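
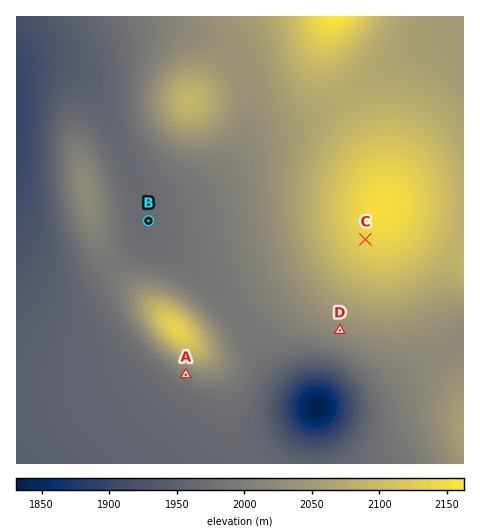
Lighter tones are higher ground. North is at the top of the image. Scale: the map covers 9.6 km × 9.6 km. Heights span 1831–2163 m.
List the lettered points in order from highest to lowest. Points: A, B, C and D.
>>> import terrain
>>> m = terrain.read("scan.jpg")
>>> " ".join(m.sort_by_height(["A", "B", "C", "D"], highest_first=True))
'C D A B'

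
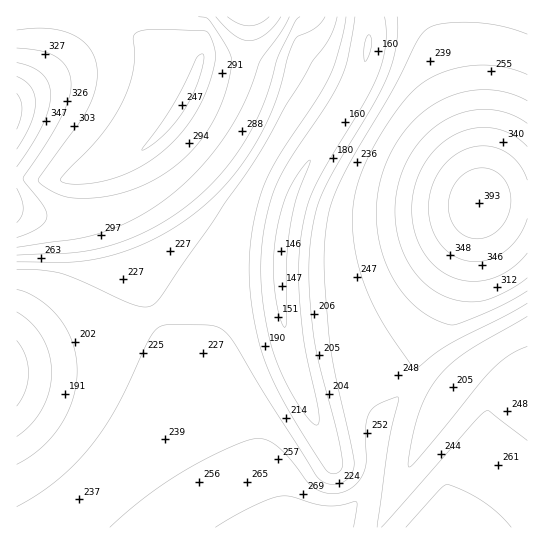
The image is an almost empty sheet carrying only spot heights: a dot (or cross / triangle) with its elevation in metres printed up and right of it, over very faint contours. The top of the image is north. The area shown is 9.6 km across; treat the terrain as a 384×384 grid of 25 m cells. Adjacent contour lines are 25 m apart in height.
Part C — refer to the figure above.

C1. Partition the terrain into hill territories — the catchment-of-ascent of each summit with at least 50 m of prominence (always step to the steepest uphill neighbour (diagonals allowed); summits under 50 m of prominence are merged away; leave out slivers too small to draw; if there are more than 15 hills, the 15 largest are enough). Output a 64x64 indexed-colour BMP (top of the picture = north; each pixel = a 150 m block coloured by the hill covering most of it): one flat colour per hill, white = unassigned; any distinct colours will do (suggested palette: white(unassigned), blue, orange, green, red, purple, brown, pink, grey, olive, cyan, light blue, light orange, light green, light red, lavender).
<image width="64" height="64" href="data:image/bmp;base64,Qk12CAAAAAAAAHYAAAAoAAAAQAAAAEAAAAABAAQAAAAAAAAIAAATCwAAEwsAABAAAAAAAAAA////ALR3HwAOf/8ALKAsACgn1gC9Z5QAS1aMAMJ34wB/f38AIr28AM++FwDox64AeLv/AIrfmACWmP8A1bDFABERERERERERERERERERERERERERERERERERERERERERERERERERERERERERERERERERERERERERERERERERERERERERERERERERERERERERERERERERERERERERERERERERERERERERERERERERERERERERERERERERERERERERERERERERERERERERERERERERERERERERERERERERERERERERERERERERERERERERERERERERERERERERERERERERERERERERERERERERERERERERERERERERERERERERERERERERERERERERERERERERERERERERERERERERERERERERERERERERERERERERERERERERERERERERERERERERERERERERERERERERERERERERERERERERERERERERERERERERERERERERERERERERERERERERERERERERERERERERERERERERERERERERERERERERERERERERERERERERERERERERERERERERERERERERERERERERERERERERERERERERERERERERERERERERERERERERERERERERERERERERERERERERERERERERERERERERERERERERERERERERERERERERERERERERERERERERERERERERERERERERERERERERERERERERERERERERERERERERERERERERERERERERERERERERERERERERERERERERERERERERERERERERERERERERERERERERERERERERERERERERERERERERERERERERERERERERERERERERERERERERERERERERERERERERERERERERERERERERERERERERERERERERERERESIhERERERERERERERERERERERERERERERERERERERERIiIiEREREREREREREREREREREREREREREREREREREREiIiIiIRERERERERERERERERERERERERERERERERERESIiIiIiIhERERERERERERERERERERERERERERERERERIiIiIiIiIiEREREREREREREREREREREREREREREREREiIiIiIiIiIiERERERERERERERERERERERERERERERESIiIiIiIiIiIiIRERERERERERERERERERERERERERERIiIiIiIiIiIiIiEREREREREREREREREREREREREREREiIiIiIiIiIiIiIiERERERERERERERERERERERERERESIiIiIiIiIiIiIiIiIiERERERERERERERERERERERERIiIiIiIiIiIiIiIiIiIiIiEREREREREREREREREREREiIiIiIiIiIiIiIiIiIiIiIRERERERERERERERERERESIiIiIiIiIiIiIiIiIiIiIhERERERERERERERERERERIiIiIiIiIiIiIiIiIiIiIiEREREREREREREREREREREiIiIiIiIiIiIiIiIiIiIiIRERERERERERERERERERESIiIiIiIiIiIiIiIiIiIiIhERERERERERERERERERERIiIiIiIiIiIiIiIiIiIiIiEREREREREREREREREREREiIiIiIiIiIiIiIiIiIiIiIhERERERERERERERERERESIiIiIiIiIiIiIiIiIiIiIiERERERERERERERERERERIiIiIiIiIiIiIiIiIiIiIiIREREREREREREREREREREiIiIiIiIiIiIiIiIiIiIiIhERERERERERERERERERESIiIiIiIiIiIiIiIiIiIiMzMRERERERERERERERERERIiIiIiIiIiIiIiIiIiIjMzMxEREREREREREREREREREiIiIiIiIiIiIiIiIiIzMzMzMRERERERERERERERERESIiIiIiIiIiIiIiIiIzMzMzMxERERERERERERERERERIiIiIiIiIiIiIiIiIzMzMzMzMREREREREREREREREREiIiIiIiIiIiIiIiIzMzMzMzMzERERERERERERERERESIiIiIiIiIiIiIiMzMzMzMzMzMRERERERERERERERERIiIiIiIiIiIiIiMzMzMzMzMzMzEREREREREREREREREiIiIiIiIiIiIiMzMzMzMzMzMzMxERERERERERERERESIiIiIiIiIiIiIzMzMzMzMzMzMzERERERERERERERERIiIiIiIiIiIiIiMzMzMzMzMzMzMxEREREREREREREREiIiIiIiIiIiIiIzMzMzMzMzMzMzMRERERERERERERESIiIiIiIiIiIiIiMzMzMzMzMzMzMxERERERERERERERIiIiIiIiIiIiIiIzMzMzMzMzMzMzMREREREREREREREiIiIiIiIiIiIiIiMzMzMzMzMzMzMxERERERERERERESIiIiIiIiIiIiIiIzMzMzMzMzMzMzERERERERERERERIiIiIiIiIiIiIiIzMzMzMzMzMzMzMxEREREREREREREiIiIiIiIiIiIjMzMzMzMzMzMzMzMzERERERERERERESIiIiIiIiIiIzMzMzMzMzMzMzMzMzMRERERERERERERIiIiIiIiIiMzMzMzMzMzMzMzMzMzMxEREREREREREREiIiIiIiIjMzMzMzMzMzMzMzMzMzMzERERERERERERESIiIiIiIjMzMzMzMzMzMzMzMzMzMzMRERERERERERER"/>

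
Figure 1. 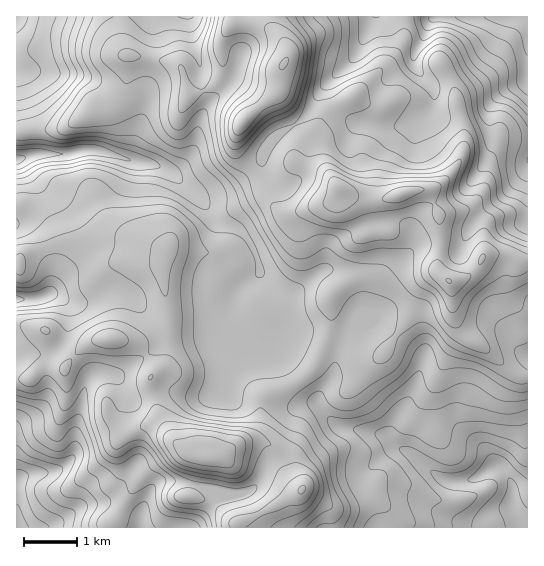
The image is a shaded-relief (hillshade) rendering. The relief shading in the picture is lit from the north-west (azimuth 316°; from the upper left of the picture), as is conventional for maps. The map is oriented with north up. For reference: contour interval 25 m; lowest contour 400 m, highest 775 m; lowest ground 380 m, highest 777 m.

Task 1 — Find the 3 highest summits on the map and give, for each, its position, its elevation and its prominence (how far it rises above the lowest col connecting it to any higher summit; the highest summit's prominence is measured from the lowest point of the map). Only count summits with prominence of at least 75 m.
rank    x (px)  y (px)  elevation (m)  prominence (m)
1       285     63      777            397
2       339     187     767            113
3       215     457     767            156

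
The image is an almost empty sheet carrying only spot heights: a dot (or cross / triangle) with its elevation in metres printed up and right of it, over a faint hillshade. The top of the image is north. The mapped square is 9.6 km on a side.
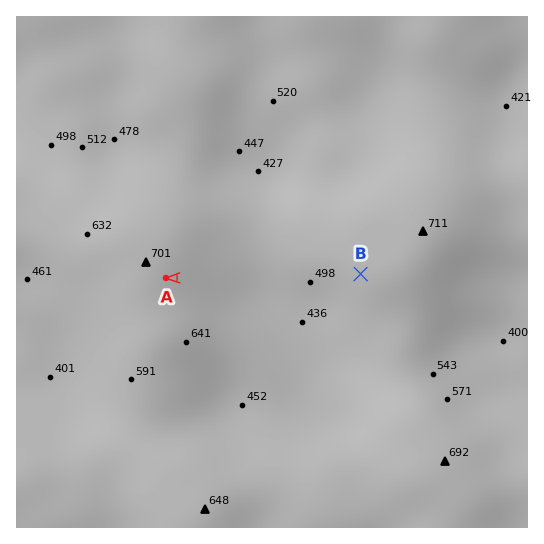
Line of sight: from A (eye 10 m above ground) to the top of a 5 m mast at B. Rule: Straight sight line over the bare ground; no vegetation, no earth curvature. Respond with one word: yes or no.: yes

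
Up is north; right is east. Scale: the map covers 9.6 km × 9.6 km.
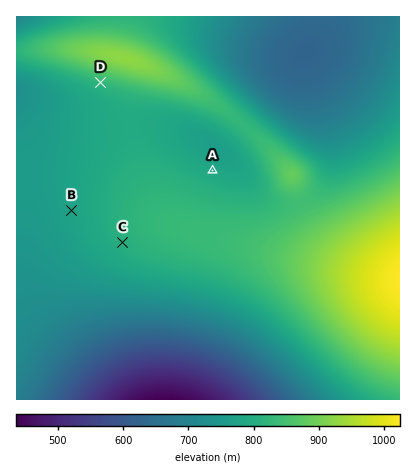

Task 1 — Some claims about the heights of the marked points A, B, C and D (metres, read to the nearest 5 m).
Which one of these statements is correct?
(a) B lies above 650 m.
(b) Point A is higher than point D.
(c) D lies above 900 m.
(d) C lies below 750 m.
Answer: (a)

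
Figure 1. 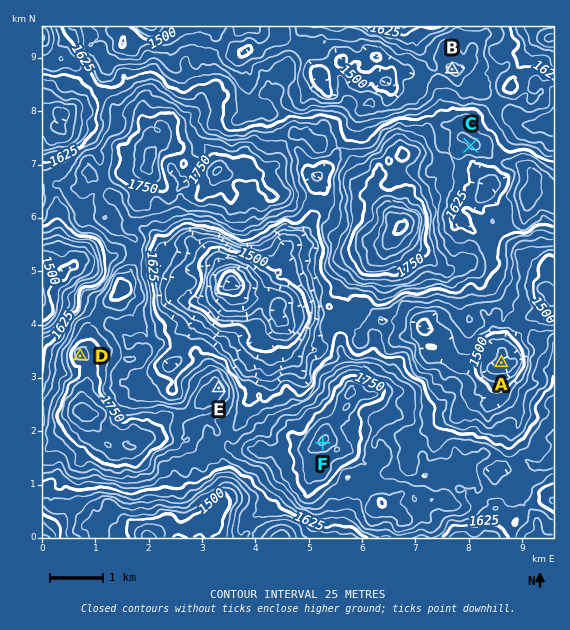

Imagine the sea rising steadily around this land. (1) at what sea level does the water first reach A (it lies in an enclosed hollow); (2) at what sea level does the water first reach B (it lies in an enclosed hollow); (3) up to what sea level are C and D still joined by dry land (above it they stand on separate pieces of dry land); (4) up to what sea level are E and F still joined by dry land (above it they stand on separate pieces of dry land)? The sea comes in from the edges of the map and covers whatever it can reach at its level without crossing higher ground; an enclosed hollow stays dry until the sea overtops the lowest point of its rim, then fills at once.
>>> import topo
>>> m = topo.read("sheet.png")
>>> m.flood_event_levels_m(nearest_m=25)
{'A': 1525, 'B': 1550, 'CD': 1650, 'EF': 1675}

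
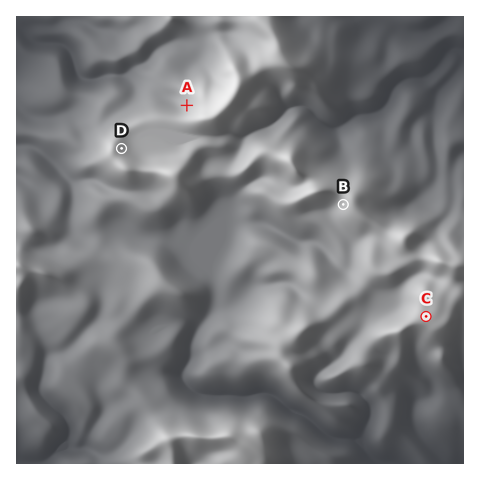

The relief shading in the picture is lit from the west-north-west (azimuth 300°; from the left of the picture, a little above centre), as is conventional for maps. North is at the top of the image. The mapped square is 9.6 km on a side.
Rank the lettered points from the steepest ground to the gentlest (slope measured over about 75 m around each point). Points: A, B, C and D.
A B D C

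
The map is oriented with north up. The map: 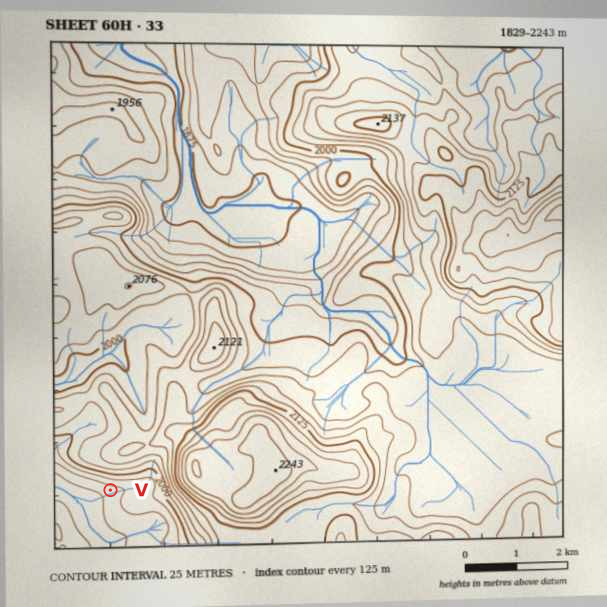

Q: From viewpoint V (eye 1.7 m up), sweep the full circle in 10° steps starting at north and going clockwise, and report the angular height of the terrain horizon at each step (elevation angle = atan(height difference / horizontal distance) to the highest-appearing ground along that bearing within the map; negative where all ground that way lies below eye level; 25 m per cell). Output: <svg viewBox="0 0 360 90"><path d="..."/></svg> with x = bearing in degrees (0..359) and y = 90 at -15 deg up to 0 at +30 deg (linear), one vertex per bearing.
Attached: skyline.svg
<svg viewBox="0 0 360 90"><path d="M0 36l10 0 10 1 10 2 10 3 10 3 10-1 10-4 10-1 10 3 10 5 10 3 10 3 10 1 10 2 10 1 10 2 10 2 10 1 10 0 10-1 10-1 10-1 10 0 10 0 10 1 10 2 10 1 10 0 10-2 10-4 10-6 10-5 10-3 10-3 10-3"/></svg>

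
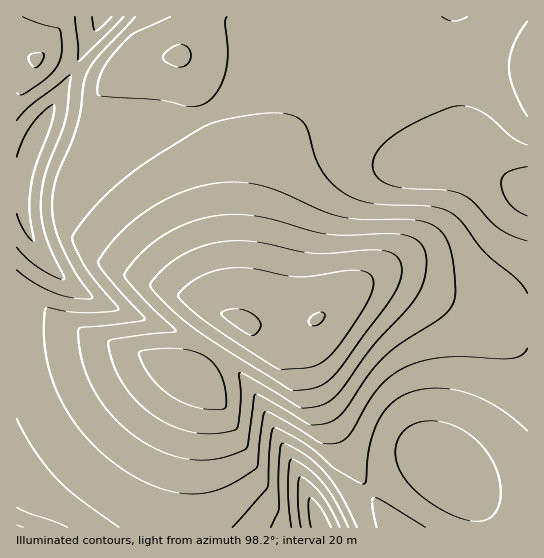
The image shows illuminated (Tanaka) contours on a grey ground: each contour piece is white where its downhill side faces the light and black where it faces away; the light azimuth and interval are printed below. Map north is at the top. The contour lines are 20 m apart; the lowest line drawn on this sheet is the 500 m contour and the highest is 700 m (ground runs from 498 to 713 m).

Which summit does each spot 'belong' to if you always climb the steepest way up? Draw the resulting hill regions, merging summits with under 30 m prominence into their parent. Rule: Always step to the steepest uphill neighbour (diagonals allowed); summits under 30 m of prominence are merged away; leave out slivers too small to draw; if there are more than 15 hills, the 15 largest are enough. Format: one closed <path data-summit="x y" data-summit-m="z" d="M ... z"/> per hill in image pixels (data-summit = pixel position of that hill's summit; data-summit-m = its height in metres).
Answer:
<path data-summit="527 191" data-summit-m="651" d="M527 16l-336 1-3 18-8 22 27 53 12 35 5 37 9 135 4 4 6 4 67-2 8-4 39-32 24-10 16 2 12 4 48 22 29 11 42 1z"/><path data-summit="31 150" data-summit-m="673" d="M21 52l-5 1 0 274 61 2 117 46 34-53 7-4-8-81-3-55-5-37-12-35-26-52-8-2-48 9-16 14-6 1-16-5-29-15-12-4-4 0-5 4z"/><path data-summit="441 467" data-summit-m="653" d="M389 277l-19 3-21 12-40 34-2 11 2 25 10 31 37 77 27 43 12 15 132 0 1-210-42-2-29-11-48-22z"/><path data-summit="17 527" data-summit-m="664" d="M71 328l-55 1 0 198 167 1 6-73 15-70-11-10-16-8z"/><path data-summit="322 527" data-summit-m="713" d="M234 319l-6 3-35 53 11 10 0 2-5 18-10 50-5 72 210 1-38-58-37-77-10-31-2-19 1-13 5-8-70 3z"/><path data-summit="103 17" data-summit-m="670" d="M190 16l-173 0-1 35 21 9 5-4 4 0 19 7 22 12 19 5 19-15 54-9 9-21z"/>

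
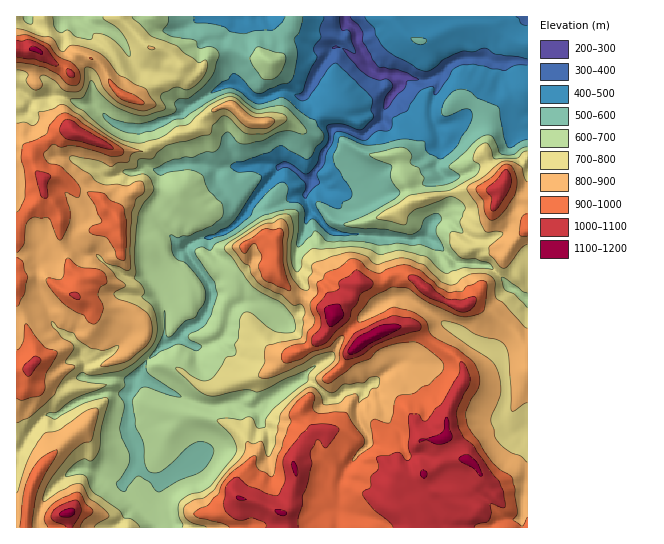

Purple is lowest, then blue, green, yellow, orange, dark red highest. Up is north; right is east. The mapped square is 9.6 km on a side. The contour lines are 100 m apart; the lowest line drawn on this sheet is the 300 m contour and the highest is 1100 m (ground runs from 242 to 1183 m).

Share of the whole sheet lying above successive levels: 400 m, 96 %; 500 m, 87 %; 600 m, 76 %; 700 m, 57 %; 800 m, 42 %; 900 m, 23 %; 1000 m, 9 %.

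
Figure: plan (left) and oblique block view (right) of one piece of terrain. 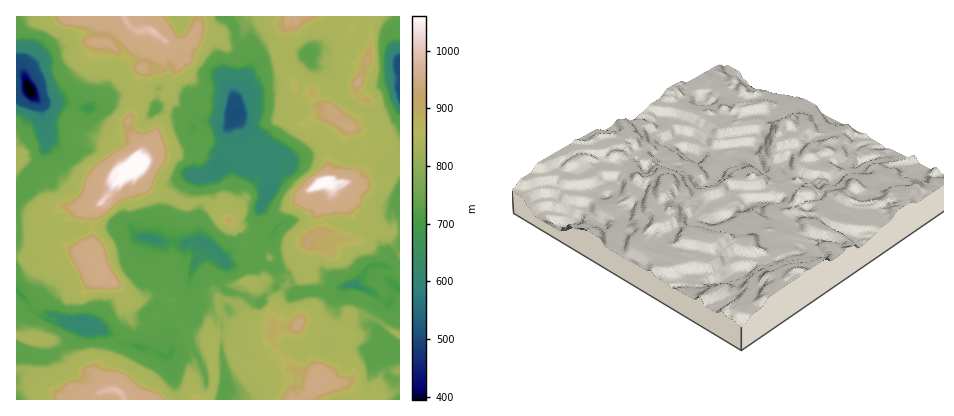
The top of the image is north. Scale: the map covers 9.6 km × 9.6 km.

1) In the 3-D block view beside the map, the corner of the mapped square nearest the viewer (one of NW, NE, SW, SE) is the SW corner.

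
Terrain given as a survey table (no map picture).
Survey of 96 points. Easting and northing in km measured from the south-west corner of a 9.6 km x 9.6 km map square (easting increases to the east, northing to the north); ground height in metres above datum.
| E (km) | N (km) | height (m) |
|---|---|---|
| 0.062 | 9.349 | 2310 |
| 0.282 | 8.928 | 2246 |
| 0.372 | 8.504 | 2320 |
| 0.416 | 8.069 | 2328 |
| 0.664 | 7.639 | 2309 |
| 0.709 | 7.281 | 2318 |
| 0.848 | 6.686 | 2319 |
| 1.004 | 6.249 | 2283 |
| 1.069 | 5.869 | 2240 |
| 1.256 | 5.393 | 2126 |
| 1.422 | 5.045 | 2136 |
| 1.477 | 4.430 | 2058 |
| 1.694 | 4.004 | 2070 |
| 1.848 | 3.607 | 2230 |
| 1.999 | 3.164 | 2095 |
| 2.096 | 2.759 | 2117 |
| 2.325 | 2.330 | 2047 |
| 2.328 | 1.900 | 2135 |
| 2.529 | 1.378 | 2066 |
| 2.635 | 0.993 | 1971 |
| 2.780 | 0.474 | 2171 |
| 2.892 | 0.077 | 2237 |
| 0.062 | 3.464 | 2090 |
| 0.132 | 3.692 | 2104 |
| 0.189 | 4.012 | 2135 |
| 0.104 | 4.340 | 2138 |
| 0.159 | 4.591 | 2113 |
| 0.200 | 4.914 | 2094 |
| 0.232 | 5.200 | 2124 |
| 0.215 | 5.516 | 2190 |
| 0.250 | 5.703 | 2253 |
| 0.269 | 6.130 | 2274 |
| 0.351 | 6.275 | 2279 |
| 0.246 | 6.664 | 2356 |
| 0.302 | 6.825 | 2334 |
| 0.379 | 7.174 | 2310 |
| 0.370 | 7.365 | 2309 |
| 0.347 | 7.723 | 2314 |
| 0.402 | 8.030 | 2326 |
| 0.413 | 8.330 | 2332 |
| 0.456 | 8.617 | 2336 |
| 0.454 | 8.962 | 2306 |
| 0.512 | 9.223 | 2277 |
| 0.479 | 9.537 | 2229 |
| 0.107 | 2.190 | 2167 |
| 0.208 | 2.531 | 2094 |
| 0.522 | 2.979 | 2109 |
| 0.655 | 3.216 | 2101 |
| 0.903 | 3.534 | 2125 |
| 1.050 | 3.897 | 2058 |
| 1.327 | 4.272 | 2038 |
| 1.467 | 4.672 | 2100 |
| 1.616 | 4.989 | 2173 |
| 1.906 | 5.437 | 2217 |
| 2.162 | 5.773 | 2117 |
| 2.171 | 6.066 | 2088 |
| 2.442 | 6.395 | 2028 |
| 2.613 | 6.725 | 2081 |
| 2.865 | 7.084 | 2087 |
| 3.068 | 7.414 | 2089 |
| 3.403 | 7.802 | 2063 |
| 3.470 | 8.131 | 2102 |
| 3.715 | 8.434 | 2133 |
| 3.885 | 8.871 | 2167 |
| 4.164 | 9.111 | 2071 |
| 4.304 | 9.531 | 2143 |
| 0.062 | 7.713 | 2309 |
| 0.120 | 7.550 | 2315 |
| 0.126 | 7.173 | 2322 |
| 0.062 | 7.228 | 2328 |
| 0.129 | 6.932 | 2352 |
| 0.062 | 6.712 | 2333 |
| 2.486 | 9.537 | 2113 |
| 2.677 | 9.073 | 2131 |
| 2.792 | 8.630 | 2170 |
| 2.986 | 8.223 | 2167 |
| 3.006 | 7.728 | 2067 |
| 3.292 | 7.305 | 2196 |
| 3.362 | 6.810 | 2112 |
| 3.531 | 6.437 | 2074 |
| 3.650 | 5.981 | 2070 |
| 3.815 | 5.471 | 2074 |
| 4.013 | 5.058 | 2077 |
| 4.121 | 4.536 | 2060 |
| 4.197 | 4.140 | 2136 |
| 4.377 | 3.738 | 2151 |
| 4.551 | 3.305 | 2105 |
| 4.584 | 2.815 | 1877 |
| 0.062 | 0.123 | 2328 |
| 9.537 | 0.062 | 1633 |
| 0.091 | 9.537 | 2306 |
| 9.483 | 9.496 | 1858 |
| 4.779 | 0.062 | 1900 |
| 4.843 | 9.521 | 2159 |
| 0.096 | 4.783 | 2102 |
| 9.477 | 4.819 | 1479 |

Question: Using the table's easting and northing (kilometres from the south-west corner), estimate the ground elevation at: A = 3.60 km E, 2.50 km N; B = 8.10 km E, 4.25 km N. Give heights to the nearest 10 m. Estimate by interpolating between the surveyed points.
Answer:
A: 2100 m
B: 1710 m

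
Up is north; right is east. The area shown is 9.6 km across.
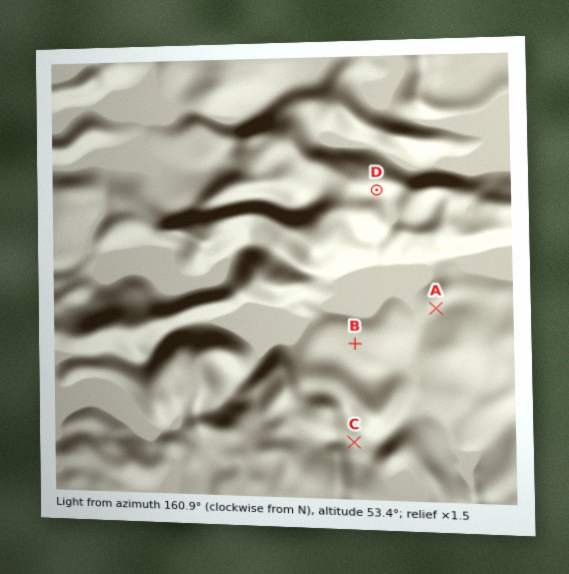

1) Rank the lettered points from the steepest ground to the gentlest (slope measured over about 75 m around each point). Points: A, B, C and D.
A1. D C A B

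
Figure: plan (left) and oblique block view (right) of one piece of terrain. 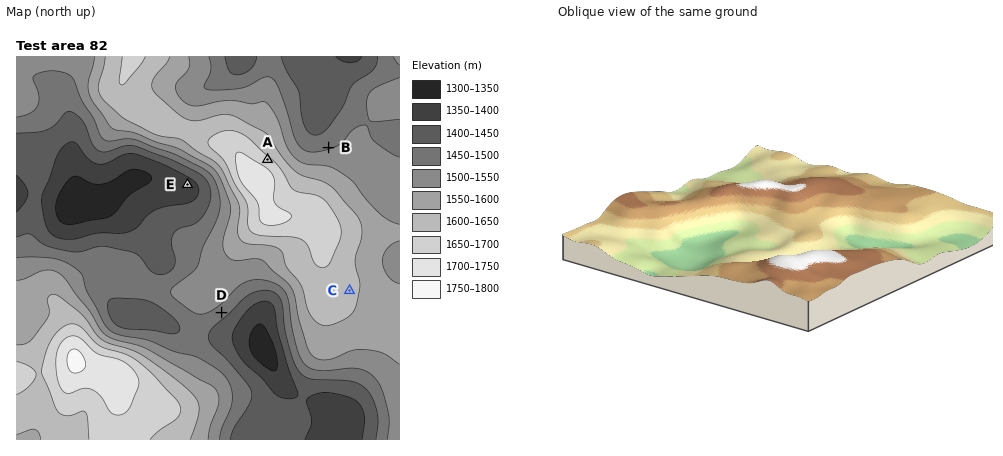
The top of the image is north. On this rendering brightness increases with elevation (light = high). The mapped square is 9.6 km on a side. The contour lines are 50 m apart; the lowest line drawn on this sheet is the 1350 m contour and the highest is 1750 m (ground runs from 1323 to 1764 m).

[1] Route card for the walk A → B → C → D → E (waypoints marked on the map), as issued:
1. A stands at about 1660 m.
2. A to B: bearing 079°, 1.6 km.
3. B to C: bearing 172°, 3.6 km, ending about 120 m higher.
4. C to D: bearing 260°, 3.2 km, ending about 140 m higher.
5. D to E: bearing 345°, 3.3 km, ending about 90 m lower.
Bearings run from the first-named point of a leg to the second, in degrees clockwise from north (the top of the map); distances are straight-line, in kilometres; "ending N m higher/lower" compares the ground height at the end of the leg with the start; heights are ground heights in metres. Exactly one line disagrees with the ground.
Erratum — Line 4: it should read "ending about 140 m lower".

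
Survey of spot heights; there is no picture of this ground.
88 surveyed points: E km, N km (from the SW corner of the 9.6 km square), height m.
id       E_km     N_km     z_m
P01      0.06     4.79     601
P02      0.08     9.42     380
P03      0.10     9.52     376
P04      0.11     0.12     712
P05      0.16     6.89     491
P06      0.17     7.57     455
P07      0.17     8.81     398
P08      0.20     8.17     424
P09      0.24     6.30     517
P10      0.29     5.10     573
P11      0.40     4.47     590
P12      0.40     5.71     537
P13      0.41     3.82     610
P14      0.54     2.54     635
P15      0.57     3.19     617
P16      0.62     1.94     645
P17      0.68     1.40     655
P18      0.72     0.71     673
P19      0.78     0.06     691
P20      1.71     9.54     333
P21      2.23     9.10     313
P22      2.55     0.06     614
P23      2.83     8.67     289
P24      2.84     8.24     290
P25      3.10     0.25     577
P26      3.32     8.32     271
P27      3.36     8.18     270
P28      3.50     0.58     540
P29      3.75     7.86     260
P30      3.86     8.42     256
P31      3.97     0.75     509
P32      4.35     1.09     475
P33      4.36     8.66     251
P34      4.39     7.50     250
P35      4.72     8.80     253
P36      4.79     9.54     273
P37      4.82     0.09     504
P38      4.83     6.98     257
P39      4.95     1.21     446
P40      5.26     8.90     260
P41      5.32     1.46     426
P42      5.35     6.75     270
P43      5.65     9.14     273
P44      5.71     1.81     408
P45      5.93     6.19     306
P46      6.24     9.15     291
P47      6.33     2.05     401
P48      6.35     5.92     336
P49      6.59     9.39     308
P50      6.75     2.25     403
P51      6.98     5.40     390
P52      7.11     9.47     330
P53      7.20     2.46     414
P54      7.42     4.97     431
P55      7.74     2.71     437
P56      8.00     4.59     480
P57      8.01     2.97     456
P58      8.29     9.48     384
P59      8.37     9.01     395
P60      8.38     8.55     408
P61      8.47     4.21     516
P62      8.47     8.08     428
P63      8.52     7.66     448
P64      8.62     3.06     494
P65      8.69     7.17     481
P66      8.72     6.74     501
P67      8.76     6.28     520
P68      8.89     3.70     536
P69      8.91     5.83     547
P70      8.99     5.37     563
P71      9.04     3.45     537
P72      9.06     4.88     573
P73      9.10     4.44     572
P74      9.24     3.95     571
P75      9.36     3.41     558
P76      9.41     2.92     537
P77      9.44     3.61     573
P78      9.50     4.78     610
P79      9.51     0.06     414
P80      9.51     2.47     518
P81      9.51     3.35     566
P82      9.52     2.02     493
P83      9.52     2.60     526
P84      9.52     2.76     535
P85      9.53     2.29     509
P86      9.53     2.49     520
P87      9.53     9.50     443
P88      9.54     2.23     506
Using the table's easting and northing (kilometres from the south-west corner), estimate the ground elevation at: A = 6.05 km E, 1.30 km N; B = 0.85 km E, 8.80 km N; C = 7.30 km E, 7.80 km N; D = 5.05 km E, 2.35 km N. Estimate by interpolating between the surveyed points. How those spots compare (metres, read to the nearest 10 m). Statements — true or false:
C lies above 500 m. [false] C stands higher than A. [false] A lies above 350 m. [true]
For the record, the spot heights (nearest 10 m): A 420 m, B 370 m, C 350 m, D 400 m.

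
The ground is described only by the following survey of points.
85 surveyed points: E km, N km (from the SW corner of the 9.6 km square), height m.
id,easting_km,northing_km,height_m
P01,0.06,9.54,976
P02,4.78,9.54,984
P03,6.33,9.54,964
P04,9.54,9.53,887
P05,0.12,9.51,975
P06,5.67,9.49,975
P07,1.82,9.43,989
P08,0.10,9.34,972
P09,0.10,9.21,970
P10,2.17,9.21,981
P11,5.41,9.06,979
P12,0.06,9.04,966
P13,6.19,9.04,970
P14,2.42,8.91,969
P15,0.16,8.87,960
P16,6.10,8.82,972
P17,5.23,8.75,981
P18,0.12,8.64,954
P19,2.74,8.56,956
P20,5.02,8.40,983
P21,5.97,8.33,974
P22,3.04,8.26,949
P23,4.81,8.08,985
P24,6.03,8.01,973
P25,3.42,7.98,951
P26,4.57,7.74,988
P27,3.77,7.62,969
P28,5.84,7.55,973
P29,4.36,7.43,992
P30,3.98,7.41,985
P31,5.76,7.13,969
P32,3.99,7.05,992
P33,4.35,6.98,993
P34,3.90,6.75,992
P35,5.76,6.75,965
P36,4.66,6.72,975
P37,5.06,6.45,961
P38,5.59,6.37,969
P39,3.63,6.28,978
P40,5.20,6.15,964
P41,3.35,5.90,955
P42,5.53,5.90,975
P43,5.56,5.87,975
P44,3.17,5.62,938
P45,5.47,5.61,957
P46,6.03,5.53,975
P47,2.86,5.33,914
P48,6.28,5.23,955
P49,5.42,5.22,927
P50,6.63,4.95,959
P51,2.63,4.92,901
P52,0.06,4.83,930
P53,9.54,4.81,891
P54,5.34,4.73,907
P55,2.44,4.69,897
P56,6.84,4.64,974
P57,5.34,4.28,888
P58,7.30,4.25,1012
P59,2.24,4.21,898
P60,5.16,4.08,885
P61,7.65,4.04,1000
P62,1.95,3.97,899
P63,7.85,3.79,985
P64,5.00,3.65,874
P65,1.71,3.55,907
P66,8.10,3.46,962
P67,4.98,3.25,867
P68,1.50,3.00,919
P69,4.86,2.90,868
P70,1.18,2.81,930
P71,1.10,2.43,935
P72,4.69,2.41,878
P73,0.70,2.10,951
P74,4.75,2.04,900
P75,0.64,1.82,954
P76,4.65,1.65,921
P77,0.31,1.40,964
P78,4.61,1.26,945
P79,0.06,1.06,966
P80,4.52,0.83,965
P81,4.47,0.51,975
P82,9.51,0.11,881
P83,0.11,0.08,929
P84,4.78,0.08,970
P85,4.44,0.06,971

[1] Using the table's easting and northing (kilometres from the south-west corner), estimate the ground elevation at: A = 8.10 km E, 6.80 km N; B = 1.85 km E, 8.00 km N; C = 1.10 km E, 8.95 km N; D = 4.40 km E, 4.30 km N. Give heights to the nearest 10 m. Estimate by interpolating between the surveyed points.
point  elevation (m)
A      910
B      930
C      960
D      910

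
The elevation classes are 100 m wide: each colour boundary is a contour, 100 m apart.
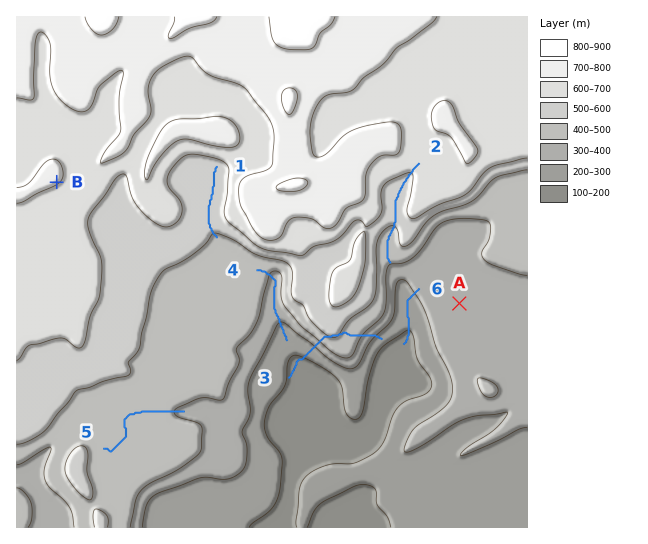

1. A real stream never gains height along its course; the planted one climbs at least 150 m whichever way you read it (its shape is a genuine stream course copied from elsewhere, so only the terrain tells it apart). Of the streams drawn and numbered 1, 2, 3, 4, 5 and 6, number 3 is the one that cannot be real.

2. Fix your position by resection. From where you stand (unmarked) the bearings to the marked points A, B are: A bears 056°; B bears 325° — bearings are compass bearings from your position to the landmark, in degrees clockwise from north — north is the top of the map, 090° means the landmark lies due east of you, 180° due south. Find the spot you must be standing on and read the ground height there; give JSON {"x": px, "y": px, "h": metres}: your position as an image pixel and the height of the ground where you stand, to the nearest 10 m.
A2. {"x": 244, "y": 449, "h": 310}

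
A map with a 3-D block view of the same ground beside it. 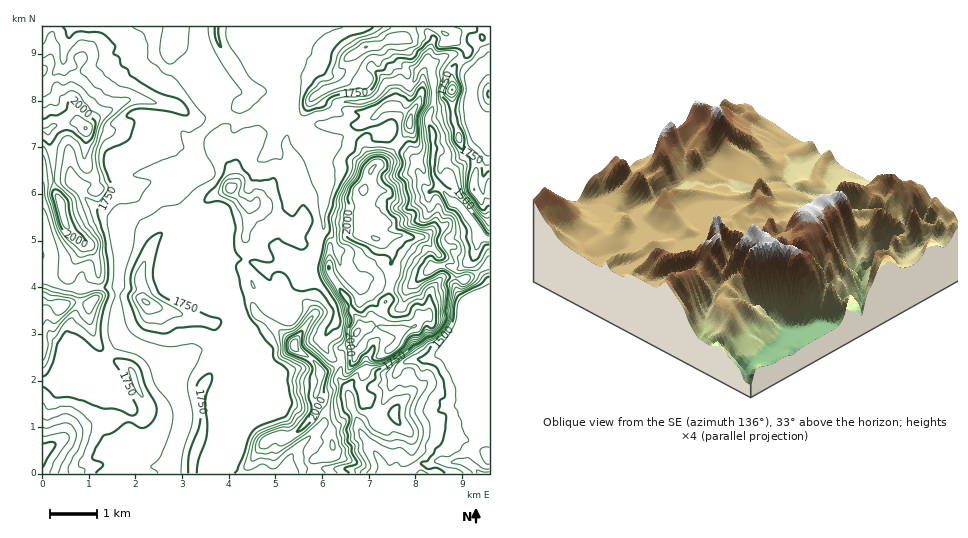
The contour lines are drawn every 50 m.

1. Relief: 1340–2160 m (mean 1750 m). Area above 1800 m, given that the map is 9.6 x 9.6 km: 25.9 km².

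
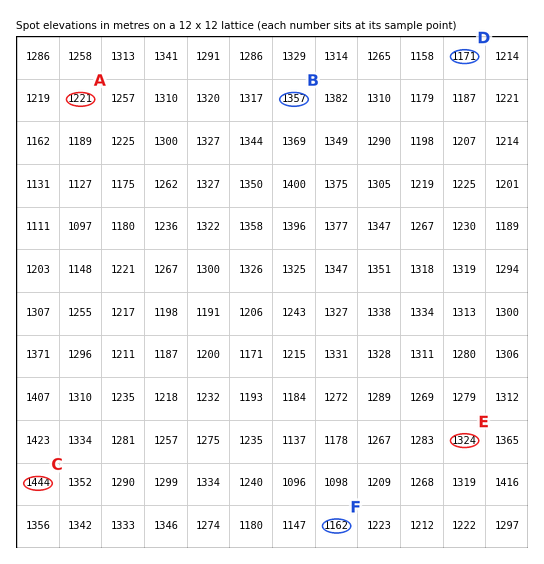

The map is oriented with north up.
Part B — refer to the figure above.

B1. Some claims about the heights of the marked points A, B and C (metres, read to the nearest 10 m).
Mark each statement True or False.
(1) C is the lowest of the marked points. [False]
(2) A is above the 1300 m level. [False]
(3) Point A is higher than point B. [False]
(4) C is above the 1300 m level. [True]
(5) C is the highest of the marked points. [True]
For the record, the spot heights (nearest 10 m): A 1220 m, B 1360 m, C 1440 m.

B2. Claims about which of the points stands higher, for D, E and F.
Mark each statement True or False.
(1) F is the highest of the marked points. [False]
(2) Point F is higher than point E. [False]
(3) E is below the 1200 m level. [False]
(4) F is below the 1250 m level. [True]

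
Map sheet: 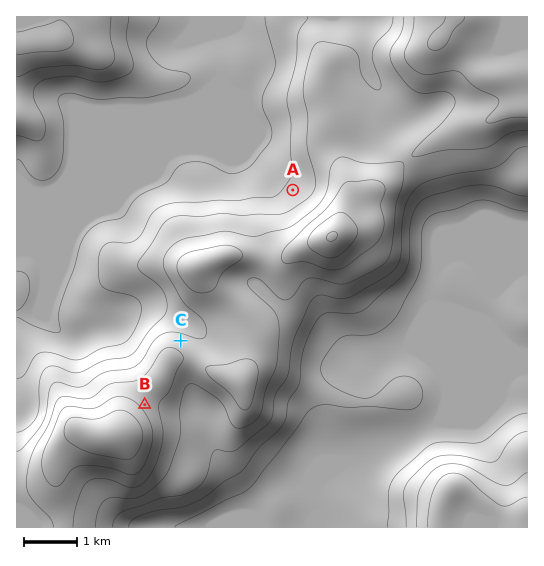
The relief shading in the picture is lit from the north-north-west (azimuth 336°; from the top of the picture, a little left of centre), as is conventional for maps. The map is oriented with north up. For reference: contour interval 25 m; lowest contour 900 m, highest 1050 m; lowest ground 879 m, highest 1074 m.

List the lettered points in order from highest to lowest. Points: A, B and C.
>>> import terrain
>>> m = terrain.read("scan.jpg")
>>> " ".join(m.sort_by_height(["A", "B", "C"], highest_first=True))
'B C A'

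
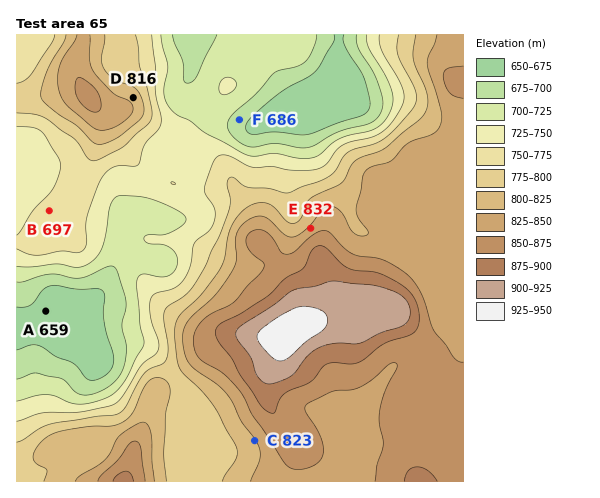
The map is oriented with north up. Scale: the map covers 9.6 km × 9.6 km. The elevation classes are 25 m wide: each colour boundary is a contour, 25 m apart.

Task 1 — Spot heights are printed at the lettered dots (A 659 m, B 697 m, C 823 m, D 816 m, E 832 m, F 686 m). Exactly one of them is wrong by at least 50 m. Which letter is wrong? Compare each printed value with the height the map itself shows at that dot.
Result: B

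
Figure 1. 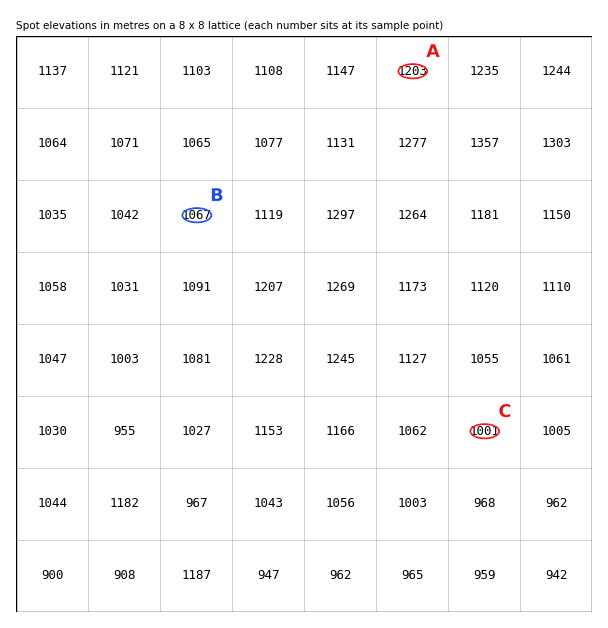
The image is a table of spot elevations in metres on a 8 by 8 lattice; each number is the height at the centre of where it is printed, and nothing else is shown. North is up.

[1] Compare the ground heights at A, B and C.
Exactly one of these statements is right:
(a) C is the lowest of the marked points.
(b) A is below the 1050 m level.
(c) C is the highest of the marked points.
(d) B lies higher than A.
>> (a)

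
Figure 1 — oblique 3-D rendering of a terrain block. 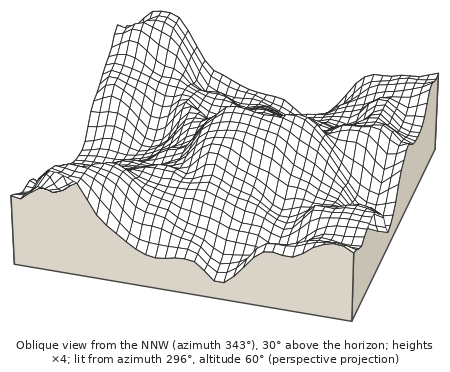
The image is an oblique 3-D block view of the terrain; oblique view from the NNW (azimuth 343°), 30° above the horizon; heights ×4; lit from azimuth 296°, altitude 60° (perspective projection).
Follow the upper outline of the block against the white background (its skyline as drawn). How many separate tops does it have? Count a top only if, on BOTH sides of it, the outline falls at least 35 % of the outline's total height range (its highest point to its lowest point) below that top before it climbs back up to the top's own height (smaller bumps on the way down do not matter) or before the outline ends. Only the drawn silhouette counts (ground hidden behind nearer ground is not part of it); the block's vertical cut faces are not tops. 1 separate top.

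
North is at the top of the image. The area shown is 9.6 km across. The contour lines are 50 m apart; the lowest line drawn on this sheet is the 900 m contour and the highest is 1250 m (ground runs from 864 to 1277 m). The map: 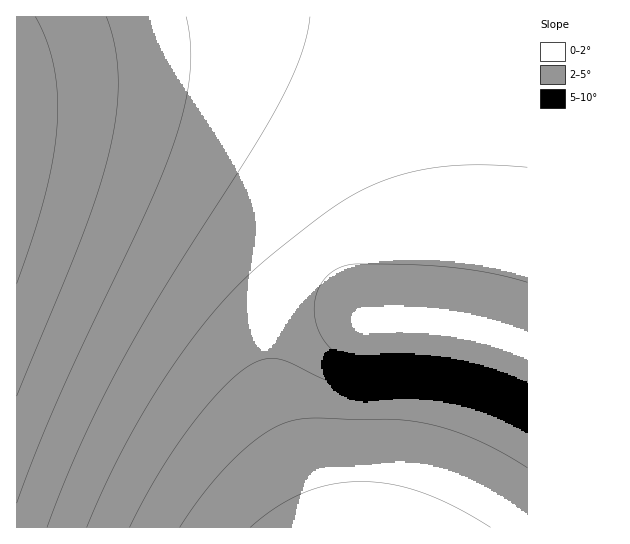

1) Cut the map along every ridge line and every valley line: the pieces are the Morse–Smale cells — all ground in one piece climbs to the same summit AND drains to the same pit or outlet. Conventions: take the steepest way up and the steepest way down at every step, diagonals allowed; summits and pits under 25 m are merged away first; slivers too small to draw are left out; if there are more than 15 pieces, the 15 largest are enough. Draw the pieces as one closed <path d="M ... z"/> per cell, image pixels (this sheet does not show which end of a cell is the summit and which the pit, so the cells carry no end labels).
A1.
<path d="M527 16l-511 1 1 511 306-1-12-40-26-61-12-40-2-19 0-28 8-34 13-26 23-24 15-10 23-9 41-7 44-1 35 3 55 10z"/><path d="M438 228l-56 3-41 9-26 15-19 19-17 31-8 34 0 28 2 19 12 40 26 61 12 41 205-1 0-285-37-9z"/>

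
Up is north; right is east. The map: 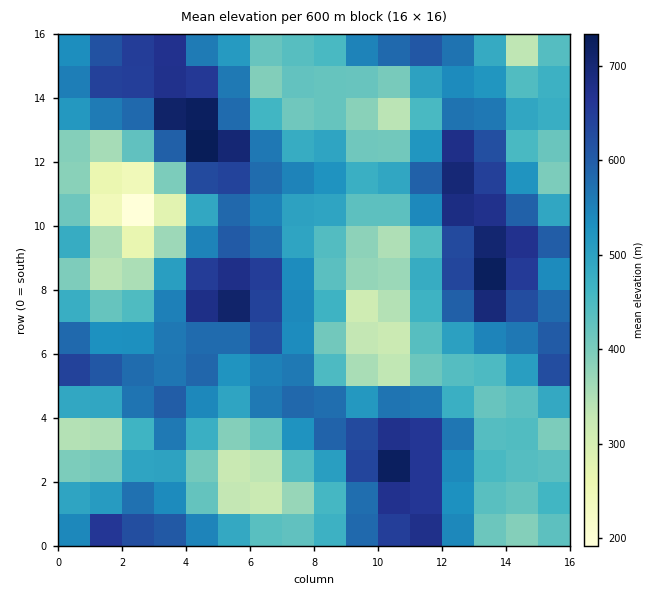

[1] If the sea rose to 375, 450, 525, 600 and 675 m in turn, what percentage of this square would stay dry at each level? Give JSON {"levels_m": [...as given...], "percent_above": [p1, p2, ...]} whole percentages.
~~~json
{"levels_m": [375, 450, 525, 600, 675], "percent_above": [87, 67, 46, 23, 8]}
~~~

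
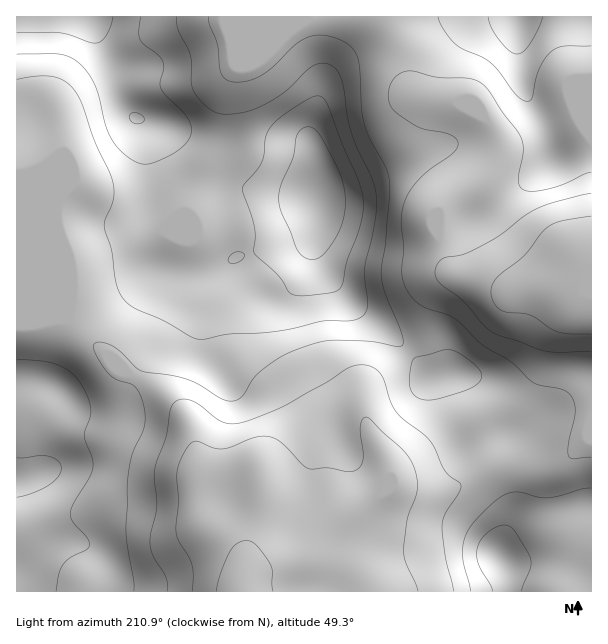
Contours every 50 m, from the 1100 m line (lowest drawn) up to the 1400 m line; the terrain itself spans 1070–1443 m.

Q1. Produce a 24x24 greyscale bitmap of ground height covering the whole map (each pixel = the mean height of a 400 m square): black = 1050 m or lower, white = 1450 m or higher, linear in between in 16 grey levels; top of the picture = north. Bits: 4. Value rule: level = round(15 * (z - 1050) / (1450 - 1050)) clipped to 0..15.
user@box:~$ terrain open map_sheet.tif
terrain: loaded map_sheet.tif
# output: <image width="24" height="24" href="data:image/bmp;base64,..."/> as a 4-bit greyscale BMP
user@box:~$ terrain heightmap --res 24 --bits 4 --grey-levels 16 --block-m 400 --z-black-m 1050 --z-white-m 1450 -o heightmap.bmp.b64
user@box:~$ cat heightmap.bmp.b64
<image width="24" height="24" href="data:image/bmp;base64,Qk2WAQAAAAAAAHYAAAAoAAAAGAAAABgAAAABAAQAAAAAACABAAATCwAAEwsAABAAAAAAAAAAAAAAABEREQAiIiIAMzMzAERERABVVVUAZmZmAHd3dwCIiIgAmZmZAKqqqgC7u7sAzMzMAN3d3QDu7u4A////AKqZh1MhIiIjRXmpiKqZhlMiIiIzRXqpiKqZhkMiIzMzRXmpiLqYhkMyIzMzRWeIiMuphkMzI0MzNWZ3d7uphkMzNERDRWZnZrqph1REREREVmZnZaqph2VmZVRFZ3ZmZqqoh3eIdmVWeIdmZamYeImYh2ZneIdlVYiIiJmZmIiId3VDM4iImaqqqqqYdlMiEYiIqqu7u7unVDIhEYiJq7u7vNyXVDMhEYiJq7u7zeynVEQyEYiJqru7zu23VEVDIoiJq7u7zv24VEVVRIiJq7u7ze2nZVVWdoiKzLu7veyXZmVWdpiL3cuqvNuGZVVndpmb3LqZmrp2VVV3dqmszLmHial2ZmaIdrvNy6l3eIh2ZniZd93uy6h3d3dmZ4mqmA=="/>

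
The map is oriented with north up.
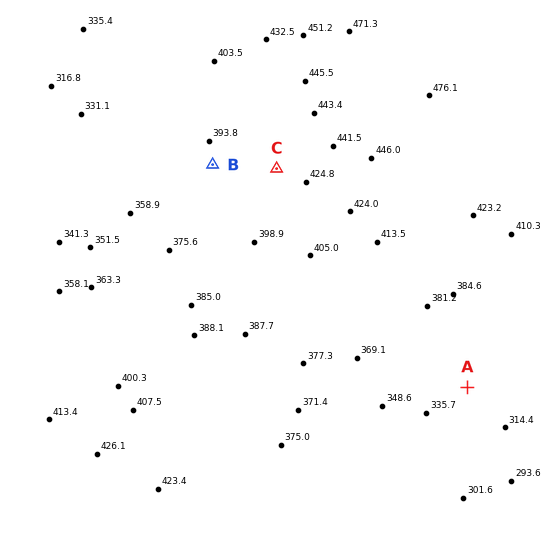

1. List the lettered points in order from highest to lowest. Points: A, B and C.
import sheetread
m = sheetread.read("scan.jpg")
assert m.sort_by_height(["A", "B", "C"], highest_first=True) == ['C', 'B', 'A']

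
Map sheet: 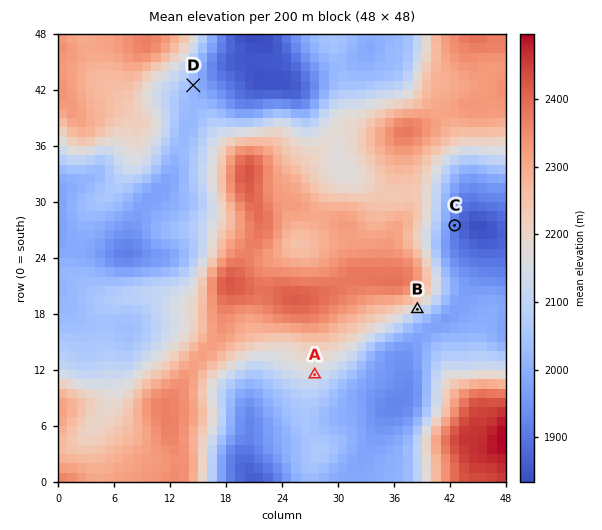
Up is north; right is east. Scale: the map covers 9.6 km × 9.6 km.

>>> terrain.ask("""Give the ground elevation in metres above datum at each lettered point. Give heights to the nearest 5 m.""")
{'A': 2145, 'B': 2140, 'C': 1905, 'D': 2020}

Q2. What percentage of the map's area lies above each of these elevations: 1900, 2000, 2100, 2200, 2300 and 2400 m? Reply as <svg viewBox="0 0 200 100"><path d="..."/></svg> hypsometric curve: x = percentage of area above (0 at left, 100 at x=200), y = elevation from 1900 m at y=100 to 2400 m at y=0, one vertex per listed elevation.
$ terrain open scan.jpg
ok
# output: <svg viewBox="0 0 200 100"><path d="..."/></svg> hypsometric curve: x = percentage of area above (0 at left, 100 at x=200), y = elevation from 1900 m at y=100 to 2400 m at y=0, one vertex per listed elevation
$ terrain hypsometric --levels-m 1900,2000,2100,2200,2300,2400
<svg viewBox="0 0 200 100"><path d="M192 100l-33-20-44-20-29-20-37-20-42-20"/></svg>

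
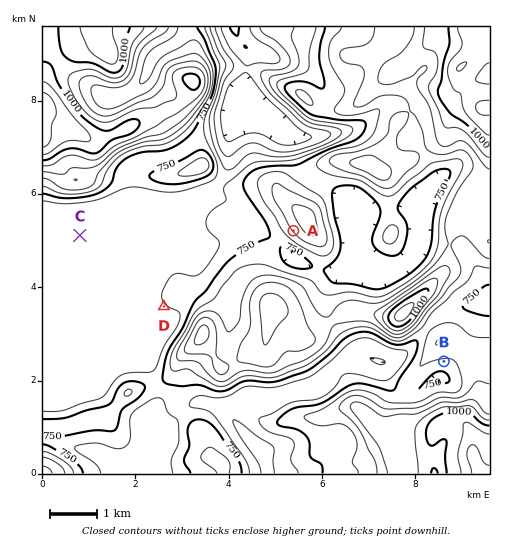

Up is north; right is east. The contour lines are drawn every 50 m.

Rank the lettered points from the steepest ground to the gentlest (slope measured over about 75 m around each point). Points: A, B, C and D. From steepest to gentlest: A B D C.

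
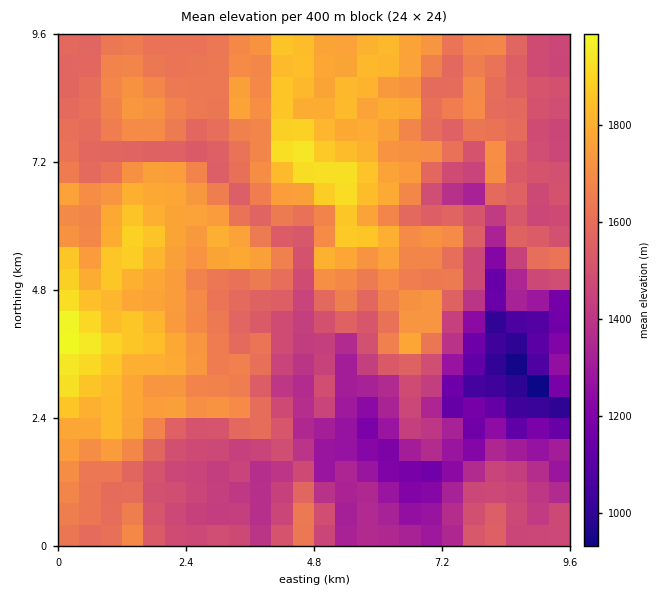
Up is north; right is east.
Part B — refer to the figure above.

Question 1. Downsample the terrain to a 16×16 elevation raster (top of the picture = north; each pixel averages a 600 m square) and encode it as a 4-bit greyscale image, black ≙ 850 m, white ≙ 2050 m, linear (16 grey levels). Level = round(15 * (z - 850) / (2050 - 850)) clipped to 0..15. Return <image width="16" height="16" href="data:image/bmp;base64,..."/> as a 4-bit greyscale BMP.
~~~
<image width="16" height="16" href="data:image/bmp;base64,Qk32AAAAAAAAAHYAAAAoAAAAEAAAABAAAAABAAQAAAAAAIAAAAATCwAAEwsAABAAAAAAAAAAAAAAABEREQAiIiIAMzMzAERERABVVVUAZmZmAHd3dwCIiIgAmZmZAKqqqgC7u7sAzMzMAN3d3QDu7u4A////AKmoiHl2ZXl4qZh3eXZVeHe6mHd3VUVXdry5iJdkZ2VE3Lu7l3V3QyLdzLqXd4hCFO3cuZd4q2Ik3MupmJmrhFTMy6qourqVeLzcvKi8y6aZu8y6qsyph4iqu6m93cl6iJmZmr7MupqYmrqrvMzKqpiauqu9zLqamJqqqry8y6qY"/>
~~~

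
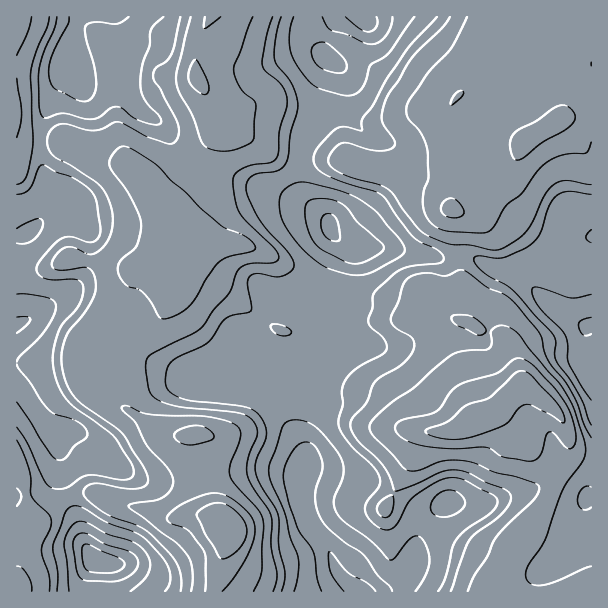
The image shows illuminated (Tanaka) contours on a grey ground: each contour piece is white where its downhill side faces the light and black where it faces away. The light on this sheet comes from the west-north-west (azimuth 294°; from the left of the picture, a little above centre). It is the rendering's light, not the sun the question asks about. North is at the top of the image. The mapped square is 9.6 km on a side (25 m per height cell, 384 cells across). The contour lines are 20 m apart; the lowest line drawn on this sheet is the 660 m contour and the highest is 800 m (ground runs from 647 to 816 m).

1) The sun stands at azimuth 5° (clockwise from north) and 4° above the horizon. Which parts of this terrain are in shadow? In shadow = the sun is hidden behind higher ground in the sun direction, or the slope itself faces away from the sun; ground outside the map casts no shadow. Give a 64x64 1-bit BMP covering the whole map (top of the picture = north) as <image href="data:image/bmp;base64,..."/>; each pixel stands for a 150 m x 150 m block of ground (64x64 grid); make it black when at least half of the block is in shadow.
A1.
<image width="64" height="64" href="data:image/bmp;base64,Qk0+AgAAAAAAAD4AAAAoAAAAQAAAAEAAAAABAAEAAAAAAAACAAATCwAAEwsAAAIAAAAAAAAA////AAAAAAAAAAAAAIAAAAAxgAAAgAAAAP/AAAAAAAAB/8AAAAAAAAH/yAAegAAAA//oAD3AAAAD//AAOcAAAAP/4AAhwAAAA/gAAAAP4AADwAAAAB/4AAAAAAAAH/4AAAAAAAAf/gAAAAAAA5/+AAAEAAAHx/OAADwAAAeH94AAfAAADx/wAAH4AACOP/gAA/AAAIwAOBgH8AAAAAAAEAfgAAAAAAAQB4AAAAAAAAAGAAAAAAAAAAQAAAAAAAAAAAAAAAAAAAAAAAAAAAAAAAAAAAAAAAAAAABgAAAAAAAAADAAAAAAAAAAAAAAMAAAAAAAAAAAAAAAAAAAAAAAAAAAAAAAAAAAHAAAAAAAAAAeAAAQAAAAAD8AAHgAAAAAHwAAeAAADgAAAAD4AAMfAAAAAGAAD/8AAAAAAA8//4AAAAAAP//gAAAAAAA//8AAAAAAAH/xgACAAAAAf+AAD4OAAAB/wAAfz8AAOP/AAB+PwAB4f8AADx+AAHx+AAAAHgAAeAAAAAAIAAAAAAAAAAAAAAAAAAAAAAAAAAAAAAAAAAAAAAAAAAAAAAAAAAAAAAAAAAAAAAAAAAAAAAAAAAAAAAAAAAAAAAAAAAAAAAAAAAAAAAAAAAAAAAAAAAAAAAAAAAAAAAAAAAAAAAAAAAAAAAAAAAAAAAAAAAAAAAAAAAAAAAAAAA=="/>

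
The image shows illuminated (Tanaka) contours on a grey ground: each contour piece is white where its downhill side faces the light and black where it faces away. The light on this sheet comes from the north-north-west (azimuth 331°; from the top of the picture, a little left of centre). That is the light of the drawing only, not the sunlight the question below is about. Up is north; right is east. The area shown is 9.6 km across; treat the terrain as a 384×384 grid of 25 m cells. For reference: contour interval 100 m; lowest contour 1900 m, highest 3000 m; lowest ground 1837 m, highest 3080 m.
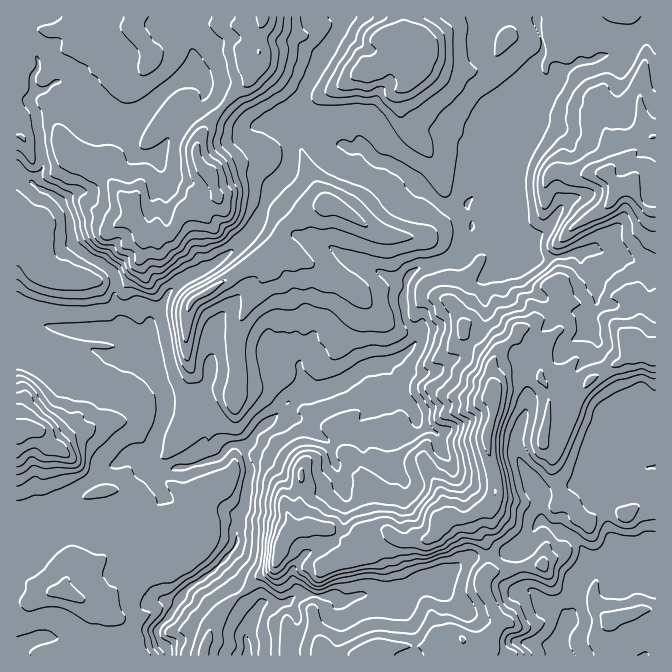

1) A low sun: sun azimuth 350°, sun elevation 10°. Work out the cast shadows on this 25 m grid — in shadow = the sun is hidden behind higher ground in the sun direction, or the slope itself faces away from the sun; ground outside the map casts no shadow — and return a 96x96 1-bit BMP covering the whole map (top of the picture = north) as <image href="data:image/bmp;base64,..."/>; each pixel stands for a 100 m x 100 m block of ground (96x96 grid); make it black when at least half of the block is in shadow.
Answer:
<image width="96" height="96" href="data:image/bmp;base64,Qk2+BAAAAAAAAD4AAAAoAAAAYAAAAGAAAAABAAEAAAAAAIAEAAATCwAAEwsAAAIAAAAAAAAA////AAAAAAAf/AcH8PAH+B3//n5//g+H8PHgABj//v9//w/B8fP4GAD/+P9//x+D8////fz//P///z4D//////5//P///h8B/////////D//+AeB/////////Ac/wA/g/////////AAPgB/gf////////4AMAD/wP////////88ecB/8H/////////8f8B/+D/////////8f8AH+B/////////8f8AB/A/H////7//8/8AAfgfAf///4f/8/8AAPwPwH///8f/8/8AAHwP8f///8//8/8AADwH8Ag//8//9/8AABwD8AAf/9//9/8AAB4AAAAP////9/8AAB4AAAAA//8f///gAB8AAAAAf/9If///hz8AAAAAH//4H///D78AAAAAD//+D/5wf78BgAAAD///3/8A/88BAAAAB//////B/++AAADAB//////x//+AAAAAB//////////AxAAAD//////////ADAAED////+P////gAAAPf////4P////gAAAdH7P//4P////gMAAcH4P//4H////wMAA+H4H/8AA////+AAA/n4H/8AAH////AABfz4H/8AAH////gADn/4D/8AAP////4AD8f8D/8AAP/////Hn8P+D/8Af///////zAD+B/8D////////4AAOB/8H////////4AAAAf8f////////9wAYAP8f////////94AYAD8/////////+fAcAB8/////////+HB8wAA//////////DA84AA//////////DAccAB//////////xAeMAB//////////4gGBAB//////////4AADAD//////////4AAfAD////////z/4AAPED////////H/gABg2D////////P+AADh4D/////////+AAAB//4D/////z//gAAD//gD////fn//wAAH/+AP////fH//4AAP/+Af///58P//+AA//+A////4Af///AB//8B////8B////AA//8B////8D///nADP/8D48D/8H/8AHAHn/8DwcD//H/wAPADz/8D4AB//h/gB/ADw/8D4AB//4+Af/AD8fw3wAAP/4AB//AB/Hw/+AAB/4AD//gB/3h/+AAIf8AH//gB/7h/+AAcH8AP//gB/4h/+AA8H+Af//AA/4Dz8AAQP+A///IAAADzwAAAP+B///MAAADoAAAAf+D///sAAADwAAAA/+H///gAAADwAAgH/+P///gAAAMAAAQP//P///gAAAEAAAIH//f///gAAAAAAAMH//f///yAAAAAAwGD//f///+AAAAQA/jB//////+AAABwAHwB///////QAADgAH4A//f////oAAD4AH4Af/H////3AAB/4D8AP/h/v//xgABvwB+Af/g/j9/4AABnwA+Af/wHh8P8AAByAAeAD/wBh8H8YAAQAAOAB/4AB4D8cAA4AAAAA/4CAwB+AHA4AAAOB/4HAAA4APhwAAAf5/8AAAAAAfwAAAAf78cAAAAAB/wAAAAAB4EAAAAAA/8AAAAAB4AAAAAAAH8="/>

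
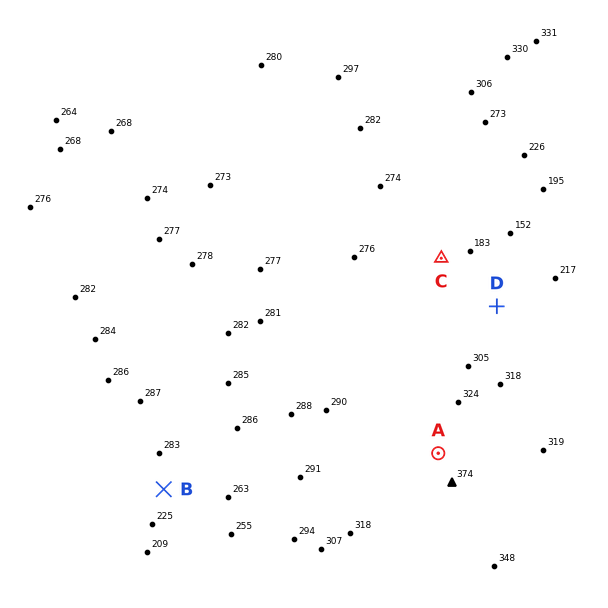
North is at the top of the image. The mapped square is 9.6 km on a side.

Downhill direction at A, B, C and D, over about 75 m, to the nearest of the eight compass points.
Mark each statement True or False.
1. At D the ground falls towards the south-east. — False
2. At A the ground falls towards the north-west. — True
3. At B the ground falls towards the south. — True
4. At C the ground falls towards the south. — False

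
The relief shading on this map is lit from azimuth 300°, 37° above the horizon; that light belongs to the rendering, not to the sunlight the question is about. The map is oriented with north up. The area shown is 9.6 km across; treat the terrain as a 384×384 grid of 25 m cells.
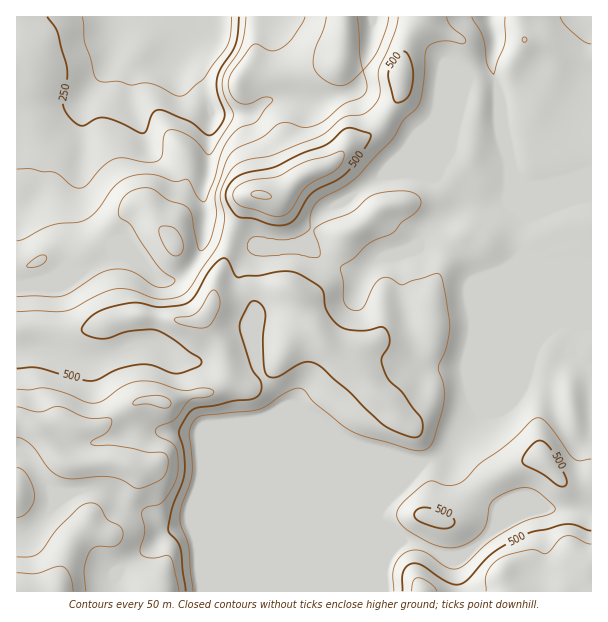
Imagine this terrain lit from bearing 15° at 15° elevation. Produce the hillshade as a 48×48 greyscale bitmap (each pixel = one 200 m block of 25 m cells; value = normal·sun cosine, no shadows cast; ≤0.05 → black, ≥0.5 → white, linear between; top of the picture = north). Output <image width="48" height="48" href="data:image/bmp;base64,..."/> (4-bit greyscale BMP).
<image width="48" height="48" href="data:image/bmp;base64,Qk32BAAAAAAAAHYAAAAoAAAAMAAAADAAAAABAAQAAAAAAIAEAAATCwAAEwsAABAAAAAAAAAAAAAAABEREQAiIiIAMzMzAERERABVVVUAZmZmAHd3dwCIiIgAmZmZAKqqqgC7u7sAzMzMAN3d3QDu7u4A////ALqqqYd3iauod3d3d3d3d3Vq7tuGaIiIdsuqqId3mqund3d3d3d3d2aM7bqYiIiHZsuqh2VXm7qXd3d3d3d3d3i+2omruoh3Z5mYh1RWiruXd3d3d3d3d3iqdVab3KmIm3eJh1Z3eKyXd3d3d3d3d3dkIjVpvMy7zWeJmHmZh4qHd3d3d3d3d3YyNWZniszN3VZ4mZqodWd3d3d3d3d3d3ZmiZh3eJqqqWd3ial1RFV3d3d3d3d3d3eaqql2ZnZUVph2ZnZDM0Rnd3d3d3d3d3eKqql1VVMkZqhkNEQ0VVZ3d3d3d3d3d3d4mZiHVDJHmZdEZmVniImYd3d3d3d3d3d3iIiZhlR6unVXmZmau7uod3d3d3d3dmUzWIiZmXisqkRod4iaq8yXd3d3d3d2QyESV4iZqprLiFaHd3d4h3dmZ3d3d3dTIiJGZ3iImavJZ5qYm7l2VDMyI0RXd2UzREZ4h3h3iJqneLurzcuXZWYgABE1ZlRFVWeZh4d3d4mHicu93Luqq8x1VERURURFVnmZmId3d4h3mbvMyqq83uy6l3h0NERFZ5mZmYd3d3d4mKu6mYmrzLqZh4h1QzRFeIiIeId3d3d4h4mId3eJmYdmZ4h2VERXd3d3Znd3d3d3d2d2ZmVnd2REWId2ZUV4iHeHZnd3d3d3d3d3dmVURDI0aId3dmiqqpiHd3d3d3d3d7qrqYdlVVZ2Z3d3d4q7upmHeIh3d3d3d93dy6qqvN24d3dmZ4qqqImHeJh3d3d3d7u7u7zN//7JiYdlZ5mZiImIiZd3d3d3d4iIiavN3KqqmYd4mrqYeJmImYd3d3d3d3Z3eJq7p1WKqZq7zcuXeJmJmHZmd3d3d4d3d3iYdDNququ7y6h1Z4iIiHZmZ3d3d6qYiId3U0aKqZiIiHZUVWZ3eHZmd3d3d6qqqYd2RGiZiGZDRXZmVEVneId4h3d3d5qqqphlVoqpdjIABHiZhlVWeImZiHd3d4maqphlaKu5UgAAE2irqGVWd4iIh3d3eIiJmZmIisy5QRElVDRomqmYh3d3d3d3d3eImYmrvMuoZoqqhRATeru6h3Znd3d3d4eIiIms3bmIic79uEECR5mYh3Z3d3d3d4iIiIms3ZeJic7u3KhURGd3d3d3d2d3d4iImIibunermbzM3u2nVEZ3d3d4d3d3d3iJmImql3rdury6ve3KhkV3d3d4d3d3d3iJmYmql63cuquqq9zMuWVmd3d4d3d3d3iJmZmqiL3Khmiau7vN2oVFd3d3dmd3d3eIiZqZisyoQCV5mYibuoU1d3d3dnd3d3d3iJqZm7qXMDVmZlRXiGRWd3eIZnd3d2Z3iJmZqqmHVWZmZUM0ZkV4h3eIZWdnd3eIiImYmYiIipd4dlRFZ3eZh3Z4ZWZmZoiJmZiIh3eIm6mZh3ZniZmZdlV4hlZmeJmZmYiId3d4iZiZiHd3iZiHVEaZhmZ4mZmZiIh3d3d3dmeIiId3mYh1RYq5ZoiZmZmZiId3d3d3dlaIiId4mYdlWKzJV5mqmA=="/>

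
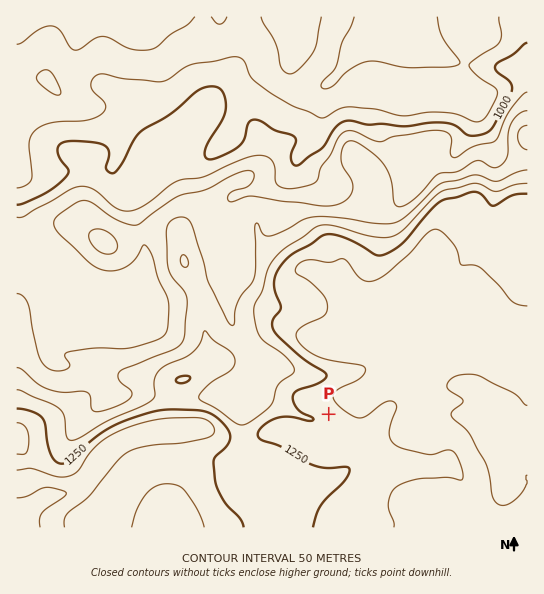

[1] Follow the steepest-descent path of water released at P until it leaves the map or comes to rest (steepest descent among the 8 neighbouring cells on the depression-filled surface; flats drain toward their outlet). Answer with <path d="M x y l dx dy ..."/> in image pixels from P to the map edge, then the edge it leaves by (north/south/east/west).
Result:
<path d="M329 414l-6 5-13 0-16-6-7-6-10-5-8-1-2-2-4 0-6-8-4-9-4-4 0-29-14-18-5-13 0-8-1-1 0-42-3-4-1-10-2-2 0-25 2-1 0-11 1-1 0-4 3-7 8-8 21-4 5-3 3 0 13-6 16-16 0-3 3-5 20-20 0-10 1-1 0-19-5-5-8-4-12-12-1-3 1-52 3-2 0-12"/>
exit: north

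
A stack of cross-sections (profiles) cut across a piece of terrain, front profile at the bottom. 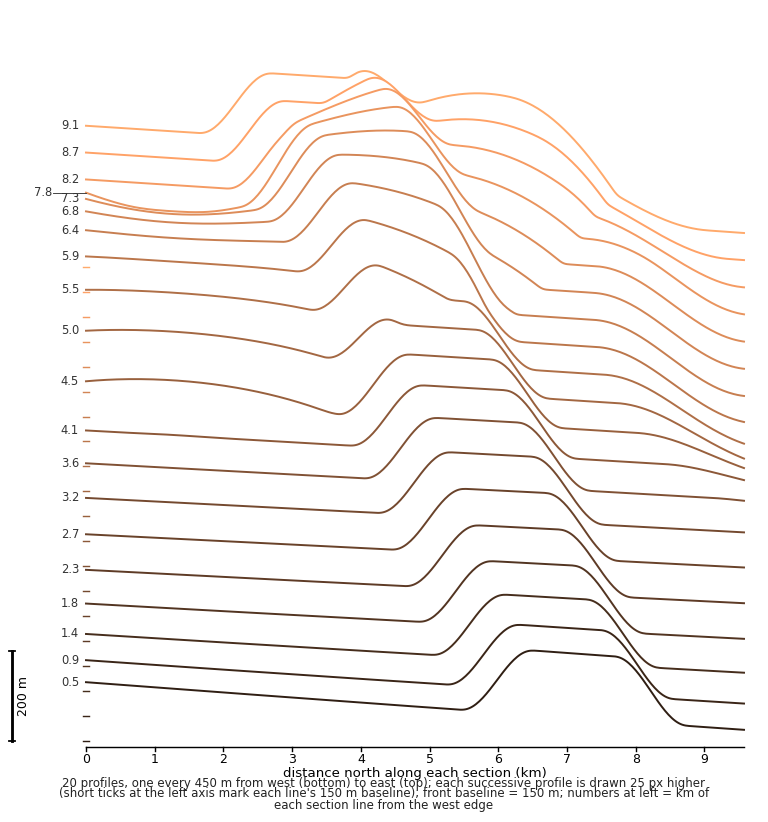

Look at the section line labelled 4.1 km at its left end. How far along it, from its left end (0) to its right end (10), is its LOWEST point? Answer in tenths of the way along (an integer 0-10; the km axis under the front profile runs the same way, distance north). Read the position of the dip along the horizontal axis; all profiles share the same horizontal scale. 10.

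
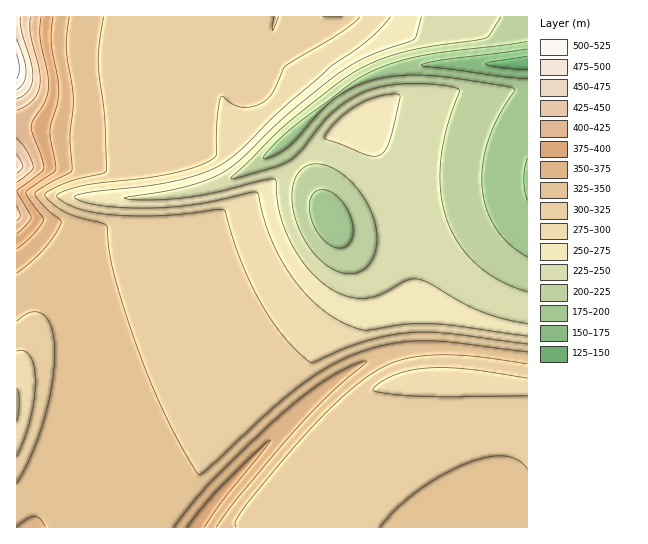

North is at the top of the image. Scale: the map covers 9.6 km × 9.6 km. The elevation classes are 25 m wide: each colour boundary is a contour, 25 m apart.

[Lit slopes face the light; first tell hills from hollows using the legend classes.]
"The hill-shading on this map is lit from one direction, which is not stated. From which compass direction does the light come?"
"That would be SE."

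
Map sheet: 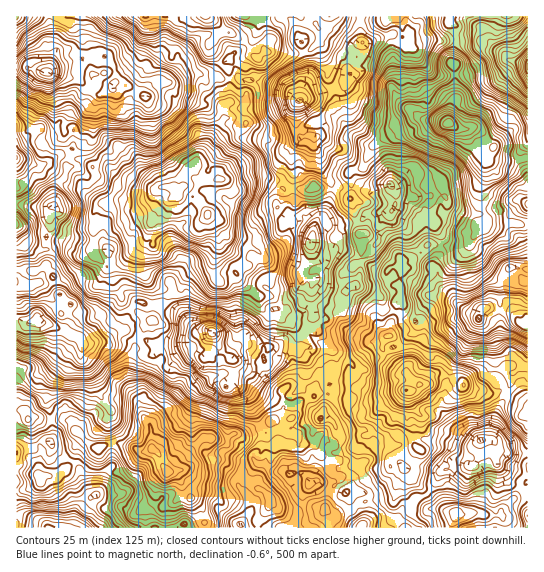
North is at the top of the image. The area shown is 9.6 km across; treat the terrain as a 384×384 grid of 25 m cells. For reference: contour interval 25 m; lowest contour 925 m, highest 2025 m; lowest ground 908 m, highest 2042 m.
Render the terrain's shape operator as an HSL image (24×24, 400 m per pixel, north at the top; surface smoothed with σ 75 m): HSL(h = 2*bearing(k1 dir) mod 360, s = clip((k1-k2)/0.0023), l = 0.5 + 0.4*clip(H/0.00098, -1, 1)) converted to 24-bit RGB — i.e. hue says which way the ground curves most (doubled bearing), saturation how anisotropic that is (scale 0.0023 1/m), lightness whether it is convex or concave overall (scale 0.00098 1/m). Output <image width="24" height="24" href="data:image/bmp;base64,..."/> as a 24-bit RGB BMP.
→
<image width="24" height="24" href="data:image/bmp;base64,Qk32BgAAAAAAADYAAAAoAAAAGAAAABgAAAABABgAAAAAAMAGAAATCwAAEwsAAAAAAAAAAAAAbA4gVicdKoFBY4rWcXnc2dXysG/Nr1csXP1Lyy4eCSgq2ndiQtGfPC+vtdvE4mPdDURRz6dNMCnQYqfd+dLwu7r8qLz14rh292/yqNHZQrqtGGZHZ6AhdTog2G8ga+Quz+WuO5u2Yx2zgeWqhXrNH1qE3nVWYSY+miuu2KmLGZgwCNpzaNFQ2jyKTT+o+jbFd9DRybDpzHvfsS6IFICTMKNQw+WdveHwks6tn0qKI5qS2M46OBsWbzAeTcAnfku1TDe7rdyc47OPDVwpcqQjFVMYlBprzzmFdcgXejoiyx1MydvzAAv90Nb0uvTPXaWe0zJqv1Qypn88JmVyu0LPe8/UXb+kwinSJoB61M9d0XOJ4JbJLa1WHm93YSNqkmYgvuGDDjdyk+unQ+aKLhZ8sCkhyPOOPn6WWUngzsT228L1ozXzXKmXUNiWtjPgZRtOrmZCpJpIpLY3t7EvmFU9OCUSIgsoydhr2PPoFQPYxOrPwlegFgYtsemX1NqecabVWr7NTGq8vzK2zDKn1nyb40JSDAwnY7vFy3/LyTpxnNs+yC/Jx0+NYWW5AG2sweXhoMpJH8fJgGjDsifUZDHj1vXglNfGxzhSW5EtKhgJOB8LVEi68L24hUnHSzvXU5OySDimyGzU9dbtZ3Tpc2vpt9/1OzrlOtKPo7jqOJuzMGApMBk5mcN6xuQfmDwWNq0pfh9X4C2uMRd0NZIoxNU1pDywx3m+tDJ8HExYoN7IxuzMvlTWXO3x30rFpFjJX8eYdyyIzTR/mjZQKR0PaHwa5KRXrKwxaZwqIGKdsQO+Nbtll1gcVoEWSXQtrkArtzerhrPRLP0EmsEdTNBGRJyNN3yqlTzc2fLdLCsHQRsIqRYgXFm9c8NVdKQ44+TCzDdXMhABLS0Gm6APl9x2jdjaN8vELz2FVMDPy6dd4rqaKHZe1uNrSGgmDCAn3vsXMhsBum8/EeN9XQ5KuZIhgdJLFZoXn4kS2A6E0SvYeNppJp6qnO7BYNh/NSSni127K46S1seT0ikZVOVVvHQxegwzJ0EMcY8CbiEthp/ruh/qRiG63bCBwK9qqD2ASuRUYCF4ZzfB1/XWcpvrOHsnb9pGJxc7YjF23MAiYxkkwuCD3Y9Vah2fpShT0MCJD8rdk67se6QcCwZcuYXinO/AZxHu3Ji02qF7DU9cXnwl7uljJraEoJbk0XHIBl6RIjmk5HuLAMHa5rnR8MLeGwhS6q3X4N7AaiR5M1oMauObABqMa0y67rZvJBZNxqha5LZ4YgmNnOPFneF/Icbaed6S5TCiBQMwu3EzdzLCV+6eJud+nChnvmP8q0nT6p6ieGrReWDK737cBRMxVSuE7rWlNUiXh2it25CaNMbTccXc1+7sa6opXJIpahlLvhBREz0xqOktkbwYCygmxYJwljuAN3+m4LFtftHVhcr1x5YfDhAlIpeKgO61p1bWmlXA1pnO2sisJatmi0oe8c28HkhxLjSt3ZPrGYr1u+isf9SdDxVmnI8xtrZANRdF8+Kkq7oaRjMPOLq2c47fC7KujzFBRMWmXrXMu7jh34TBl13Hyd3uxdGJRUjWHUvEXdSwtArM7I+z5ZxEEAwnLqk0g0knEyks7cZ05uO8MmW5ZoDrgkTRJSTaLIbCq8BaZOOBHTBzyIvL9NffT8OWzniz1St/HV1QQIehTSyIhCEz/MfIhy2YbyQ9s6tVOKmYeOyU6eLFKJjrPhagVbHVSs6xGF65refMzGNeFRhQoUlu4OmK2jAyligTOtWdaZLVkxCZHFVaduPY303W33zoqHHY1W7rzv3zqPT1U+Xf33CXJj/Ciy/C4L+HJT5YlGsqnbwvOxI1JEsf7akj4l9Ob8tqh81DHmpuLRGC5GjRPpKJYyt92lmByff1K7/9+9uXRM06kTTNw+XEOlB8Tx195mhFlzsmM0IflkEVIXc7HzVYrtZkk8lT1nxK7oVLJQ4QDCcnnvMeIVp1QCef1vnSP56fPGDA8OG0RKs1PYozpbhEKR0KKSUK2ewmZMFurBy5r5p7li5PKaqLv5QXUtEMuxdT7qR3eT29EUNTjvlkHUdaFGhvzPaOP1GgbABP9//Md5XUNF1+yYsAJ09/KGR/j7Qvh2gvNjAawk8nJbkkay8nUt9t22NzG8qN563mj7XmdQj93sydKnBeCSok6PVCLRQiEIwd/+xfZScaXwcX5cFnU1DMJjqaccOGayZkuWKaYstszW+/Tr/b0tlbZv+wSy/rjMAexBVINFOW1oxpQ4O8MhTMntZGKUFfrjqg4/2YOg0iukZBvtyc"/>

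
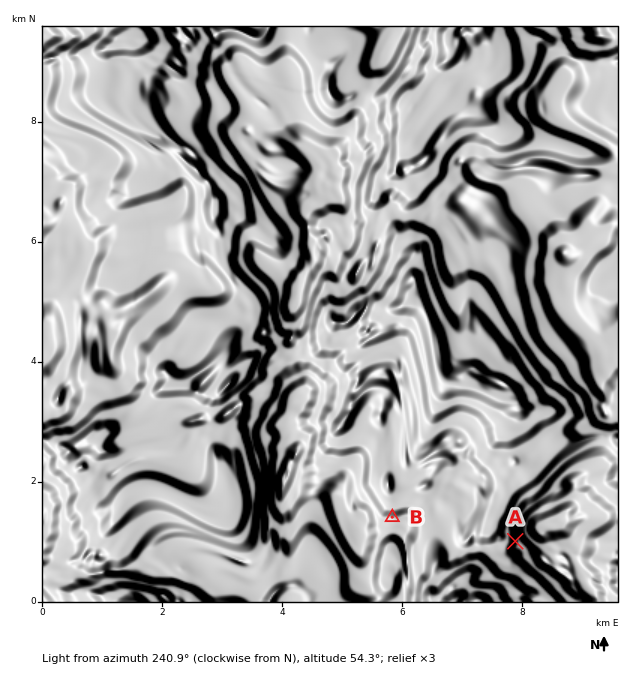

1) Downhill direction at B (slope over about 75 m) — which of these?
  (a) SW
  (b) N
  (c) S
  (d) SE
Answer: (c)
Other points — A E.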